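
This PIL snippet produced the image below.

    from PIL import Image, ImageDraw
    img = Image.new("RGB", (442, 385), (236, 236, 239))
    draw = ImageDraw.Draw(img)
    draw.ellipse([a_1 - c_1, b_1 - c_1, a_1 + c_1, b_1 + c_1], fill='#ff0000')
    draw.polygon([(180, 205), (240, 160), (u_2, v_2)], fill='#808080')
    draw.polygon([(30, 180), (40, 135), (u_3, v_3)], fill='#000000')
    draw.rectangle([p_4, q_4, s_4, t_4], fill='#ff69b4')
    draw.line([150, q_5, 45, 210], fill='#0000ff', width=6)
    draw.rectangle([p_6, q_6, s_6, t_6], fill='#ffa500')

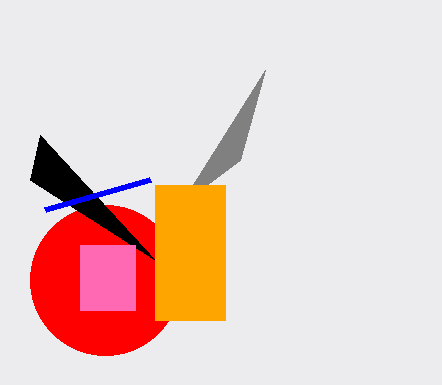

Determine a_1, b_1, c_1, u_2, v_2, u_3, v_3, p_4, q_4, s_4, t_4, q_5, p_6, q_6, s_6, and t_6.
a_1 = 105
b_1 = 280
c_1 = 75
u_2 = 265
v_2 = 70
u_3 = 155
v_3 = 260
p_4 = 80
q_4 = 245
s_4 = 135
t_4 = 310
q_5 = 180
p_6 = 155
q_6 = 185
s_6 = 225
t_6 = 320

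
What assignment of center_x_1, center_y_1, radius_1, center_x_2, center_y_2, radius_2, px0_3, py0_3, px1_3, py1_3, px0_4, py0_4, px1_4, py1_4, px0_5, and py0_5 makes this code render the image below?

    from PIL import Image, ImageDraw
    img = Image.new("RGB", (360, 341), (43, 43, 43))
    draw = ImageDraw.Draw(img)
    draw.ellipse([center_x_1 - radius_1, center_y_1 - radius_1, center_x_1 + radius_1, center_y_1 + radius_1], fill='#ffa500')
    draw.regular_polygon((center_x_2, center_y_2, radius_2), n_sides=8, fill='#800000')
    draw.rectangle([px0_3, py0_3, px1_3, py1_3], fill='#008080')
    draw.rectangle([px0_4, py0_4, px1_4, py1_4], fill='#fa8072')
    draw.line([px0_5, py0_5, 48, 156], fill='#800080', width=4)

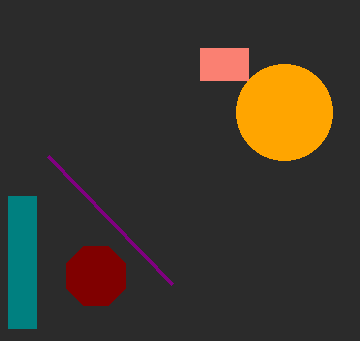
center_x_1 = 284; center_y_1 = 112; radius_1 = 48; center_x_2 = 96; center_y_2 = 276; radius_2 = 32; px0_3 = 8; py0_3 = 196; px1_3 = 36; py1_3 = 328; px0_4 = 200; py0_4 = 48; px1_4 = 248; py1_4 = 80; px0_5 = 172; py0_5 = 284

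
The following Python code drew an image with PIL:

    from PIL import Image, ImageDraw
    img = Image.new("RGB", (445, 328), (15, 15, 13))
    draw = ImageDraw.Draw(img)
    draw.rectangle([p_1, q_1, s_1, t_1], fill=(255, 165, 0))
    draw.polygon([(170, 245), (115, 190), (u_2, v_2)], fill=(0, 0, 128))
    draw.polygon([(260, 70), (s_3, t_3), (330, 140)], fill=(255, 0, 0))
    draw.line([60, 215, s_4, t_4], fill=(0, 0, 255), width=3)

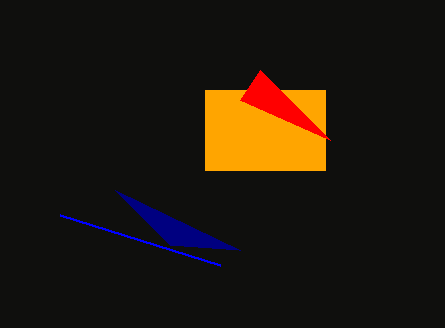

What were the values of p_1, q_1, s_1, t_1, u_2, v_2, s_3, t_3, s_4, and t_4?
p_1 = 205, q_1 = 90, s_1 = 325, t_1 = 170, u_2 = 240, v_2 = 250, s_3 = 240, t_3 = 100, s_4 = 220, t_4 = 265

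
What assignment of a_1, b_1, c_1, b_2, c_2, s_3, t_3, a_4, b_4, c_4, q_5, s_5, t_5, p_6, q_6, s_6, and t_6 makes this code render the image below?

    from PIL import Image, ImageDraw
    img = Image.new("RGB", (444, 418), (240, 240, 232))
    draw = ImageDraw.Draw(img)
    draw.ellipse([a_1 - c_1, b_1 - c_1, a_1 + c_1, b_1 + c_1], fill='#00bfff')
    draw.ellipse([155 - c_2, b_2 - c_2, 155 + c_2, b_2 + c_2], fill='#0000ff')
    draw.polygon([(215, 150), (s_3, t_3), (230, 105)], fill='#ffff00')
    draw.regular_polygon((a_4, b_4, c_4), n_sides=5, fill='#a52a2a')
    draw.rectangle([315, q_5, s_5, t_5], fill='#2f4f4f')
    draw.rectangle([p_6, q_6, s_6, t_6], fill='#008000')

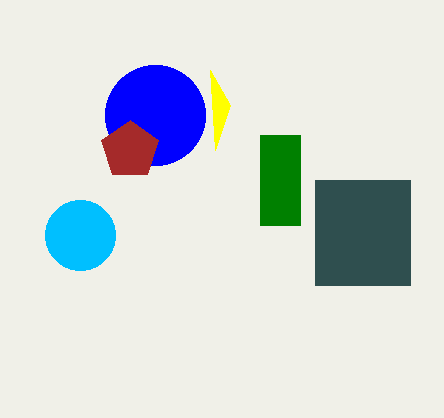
a_1 = 80; b_1 = 235; c_1 = 35; b_2 = 115; c_2 = 50; s_3 = 210; t_3 = 70; a_4 = 130; b_4 = 150; c_4 = 30; q_5 = 180; s_5 = 410; t_5 = 285; p_6 = 260; q_6 = 135; s_6 = 300; t_6 = 225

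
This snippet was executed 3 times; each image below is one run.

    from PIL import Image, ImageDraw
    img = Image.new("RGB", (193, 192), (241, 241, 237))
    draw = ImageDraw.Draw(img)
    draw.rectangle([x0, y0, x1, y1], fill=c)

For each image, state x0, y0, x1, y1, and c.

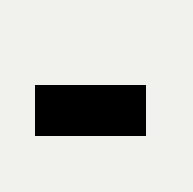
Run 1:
x0 = 35
y0 = 85
x1 = 145
y1 = 135
c = 'black'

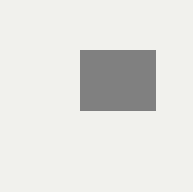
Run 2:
x0 = 80
y0 = 50
x1 = 155
y1 = 110
c = 'gray'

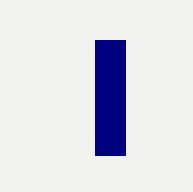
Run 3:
x0 = 95, y0 = 40, x1 = 125, y1 = 155, c = 'navy'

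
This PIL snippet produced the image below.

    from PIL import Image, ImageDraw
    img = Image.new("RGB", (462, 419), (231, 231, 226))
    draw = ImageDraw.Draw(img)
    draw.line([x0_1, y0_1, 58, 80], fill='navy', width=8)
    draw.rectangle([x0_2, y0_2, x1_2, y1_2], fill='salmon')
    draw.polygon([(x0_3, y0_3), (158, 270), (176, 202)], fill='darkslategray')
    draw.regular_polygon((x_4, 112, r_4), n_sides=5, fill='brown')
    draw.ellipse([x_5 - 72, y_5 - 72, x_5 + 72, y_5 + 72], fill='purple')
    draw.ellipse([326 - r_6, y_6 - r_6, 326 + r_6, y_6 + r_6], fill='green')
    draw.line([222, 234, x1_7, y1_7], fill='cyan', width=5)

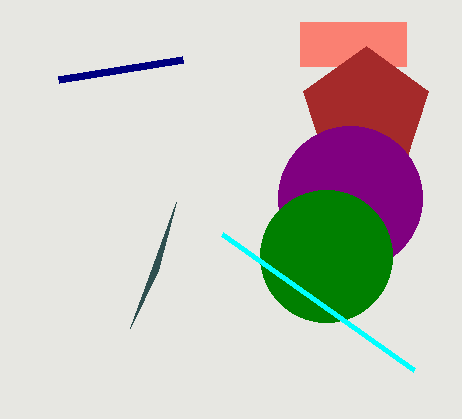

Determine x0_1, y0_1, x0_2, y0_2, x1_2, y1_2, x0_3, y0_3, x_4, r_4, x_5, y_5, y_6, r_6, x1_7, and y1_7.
x0_1 = 182, y0_1 = 60, x0_2 = 300, y0_2 = 22, x1_2 = 406, y1_2 = 66, x0_3 = 130, y0_3 = 328, x_4 = 366, r_4 = 66, x_5 = 350, y_5 = 198, y_6 = 256, r_6 = 66, x1_7 = 414, y1_7 = 370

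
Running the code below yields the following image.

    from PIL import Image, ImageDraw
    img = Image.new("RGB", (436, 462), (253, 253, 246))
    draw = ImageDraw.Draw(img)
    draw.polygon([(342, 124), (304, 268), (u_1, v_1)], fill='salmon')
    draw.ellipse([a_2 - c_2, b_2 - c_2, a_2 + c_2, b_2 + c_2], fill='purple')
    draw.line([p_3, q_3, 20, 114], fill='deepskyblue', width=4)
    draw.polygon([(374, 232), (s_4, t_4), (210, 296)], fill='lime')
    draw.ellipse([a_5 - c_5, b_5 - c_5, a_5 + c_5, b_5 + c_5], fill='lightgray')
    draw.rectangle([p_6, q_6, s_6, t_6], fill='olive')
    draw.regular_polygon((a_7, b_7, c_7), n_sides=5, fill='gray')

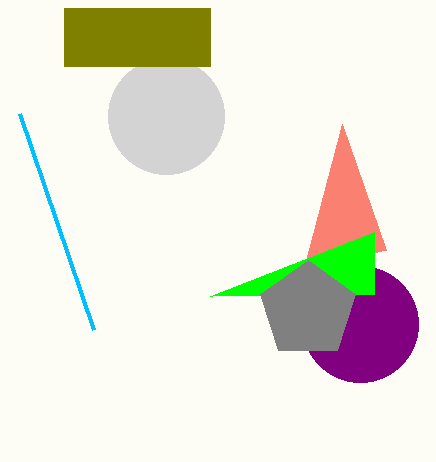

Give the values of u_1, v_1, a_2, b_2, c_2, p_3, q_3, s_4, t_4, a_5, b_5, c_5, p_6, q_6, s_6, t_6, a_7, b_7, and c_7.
u_1 = 386, v_1 = 250, a_2 = 360, b_2 = 324, c_2 = 58, p_3 = 94, q_3 = 330, s_4 = 374, t_4 = 294, a_5 = 166, b_5 = 116, c_5 = 58, p_6 = 64, q_6 = 8, s_6 = 210, t_6 = 66, a_7 = 308, b_7 = 310, c_7 = 50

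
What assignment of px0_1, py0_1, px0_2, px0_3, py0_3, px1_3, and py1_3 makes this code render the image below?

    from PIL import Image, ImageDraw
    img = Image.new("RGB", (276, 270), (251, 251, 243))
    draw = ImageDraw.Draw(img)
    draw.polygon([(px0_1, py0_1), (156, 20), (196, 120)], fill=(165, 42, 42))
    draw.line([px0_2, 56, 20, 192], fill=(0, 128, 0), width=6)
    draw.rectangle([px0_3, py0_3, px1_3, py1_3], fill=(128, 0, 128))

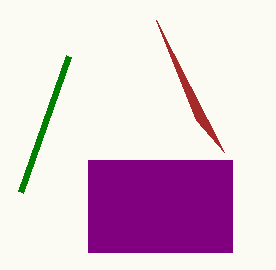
px0_1 = 224, py0_1 = 152, px0_2 = 68, px0_3 = 88, py0_3 = 160, px1_3 = 232, py1_3 = 252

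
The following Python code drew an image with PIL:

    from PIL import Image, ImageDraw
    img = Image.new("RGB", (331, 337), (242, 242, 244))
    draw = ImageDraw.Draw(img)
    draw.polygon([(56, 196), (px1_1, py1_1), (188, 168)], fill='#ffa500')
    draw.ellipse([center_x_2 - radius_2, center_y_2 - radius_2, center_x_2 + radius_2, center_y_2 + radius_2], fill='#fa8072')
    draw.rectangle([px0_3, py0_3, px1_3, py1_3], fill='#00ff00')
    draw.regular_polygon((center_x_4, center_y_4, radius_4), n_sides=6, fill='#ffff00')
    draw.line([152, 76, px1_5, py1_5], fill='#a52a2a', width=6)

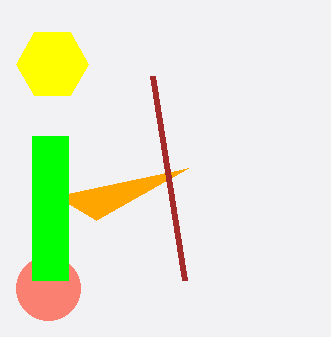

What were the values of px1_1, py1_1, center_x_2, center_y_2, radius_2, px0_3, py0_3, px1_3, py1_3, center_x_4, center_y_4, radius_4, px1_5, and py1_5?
px1_1 = 96
py1_1 = 220
center_x_2 = 48
center_y_2 = 288
radius_2 = 32
px0_3 = 32
py0_3 = 136
px1_3 = 68
py1_3 = 280
center_x_4 = 52
center_y_4 = 64
radius_4 = 36
px1_5 = 184
py1_5 = 280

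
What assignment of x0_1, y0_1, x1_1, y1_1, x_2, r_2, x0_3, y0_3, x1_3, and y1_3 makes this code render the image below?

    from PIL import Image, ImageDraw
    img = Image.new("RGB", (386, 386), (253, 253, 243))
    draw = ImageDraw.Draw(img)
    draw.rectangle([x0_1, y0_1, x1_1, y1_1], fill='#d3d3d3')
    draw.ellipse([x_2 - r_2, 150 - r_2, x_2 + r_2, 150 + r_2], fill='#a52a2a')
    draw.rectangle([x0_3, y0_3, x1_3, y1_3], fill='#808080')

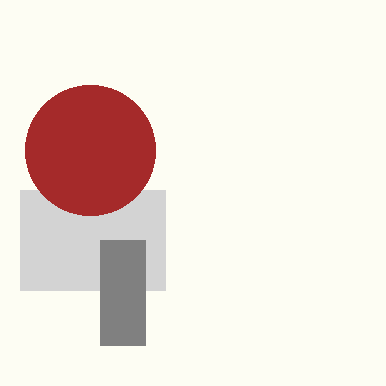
x0_1 = 20, y0_1 = 190, x1_1 = 165, y1_1 = 290, x_2 = 90, r_2 = 65, x0_3 = 100, y0_3 = 240, x1_3 = 145, y1_3 = 345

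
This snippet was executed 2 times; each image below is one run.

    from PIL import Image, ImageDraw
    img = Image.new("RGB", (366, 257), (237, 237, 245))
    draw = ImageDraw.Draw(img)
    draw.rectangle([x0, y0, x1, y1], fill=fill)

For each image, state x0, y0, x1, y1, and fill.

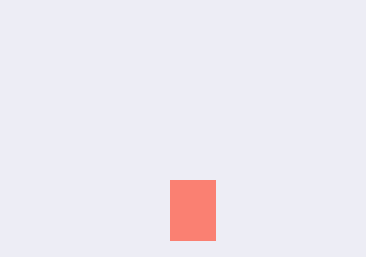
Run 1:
x0 = 170, y0 = 180, x1 = 215, y1 = 240, fill = 'salmon'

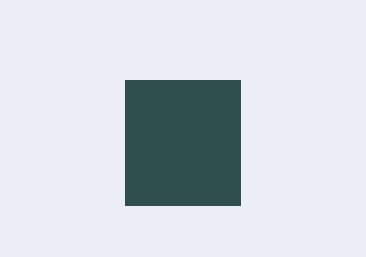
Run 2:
x0 = 125; y0 = 80; x1 = 240; y1 = 205; fill = 'darkslategray'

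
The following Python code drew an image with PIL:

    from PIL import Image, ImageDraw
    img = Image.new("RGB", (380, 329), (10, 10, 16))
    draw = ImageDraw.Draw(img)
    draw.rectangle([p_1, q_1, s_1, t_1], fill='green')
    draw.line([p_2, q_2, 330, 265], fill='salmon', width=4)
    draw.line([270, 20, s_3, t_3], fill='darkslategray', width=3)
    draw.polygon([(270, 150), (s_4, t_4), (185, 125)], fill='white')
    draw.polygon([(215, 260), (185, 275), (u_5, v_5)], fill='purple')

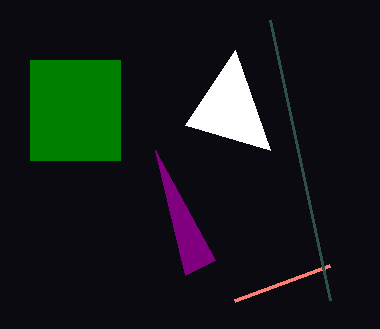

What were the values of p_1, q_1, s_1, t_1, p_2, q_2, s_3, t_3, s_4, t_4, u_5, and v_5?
p_1 = 30, q_1 = 60, s_1 = 120, t_1 = 160, p_2 = 235, q_2 = 300, s_3 = 330, t_3 = 300, s_4 = 235, t_4 = 50, u_5 = 155, v_5 = 150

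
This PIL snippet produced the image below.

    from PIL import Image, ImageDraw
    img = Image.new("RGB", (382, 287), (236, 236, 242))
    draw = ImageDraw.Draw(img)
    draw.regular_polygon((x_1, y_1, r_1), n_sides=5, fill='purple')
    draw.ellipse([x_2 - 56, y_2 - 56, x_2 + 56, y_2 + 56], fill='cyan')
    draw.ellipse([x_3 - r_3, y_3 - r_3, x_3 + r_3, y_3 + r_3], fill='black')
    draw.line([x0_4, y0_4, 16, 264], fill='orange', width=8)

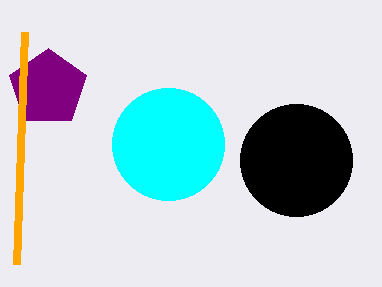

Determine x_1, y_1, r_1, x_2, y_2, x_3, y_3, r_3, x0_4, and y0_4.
x_1 = 48, y_1 = 88, r_1 = 40, x_2 = 168, y_2 = 144, x_3 = 296, y_3 = 160, r_3 = 56, x0_4 = 24, y0_4 = 32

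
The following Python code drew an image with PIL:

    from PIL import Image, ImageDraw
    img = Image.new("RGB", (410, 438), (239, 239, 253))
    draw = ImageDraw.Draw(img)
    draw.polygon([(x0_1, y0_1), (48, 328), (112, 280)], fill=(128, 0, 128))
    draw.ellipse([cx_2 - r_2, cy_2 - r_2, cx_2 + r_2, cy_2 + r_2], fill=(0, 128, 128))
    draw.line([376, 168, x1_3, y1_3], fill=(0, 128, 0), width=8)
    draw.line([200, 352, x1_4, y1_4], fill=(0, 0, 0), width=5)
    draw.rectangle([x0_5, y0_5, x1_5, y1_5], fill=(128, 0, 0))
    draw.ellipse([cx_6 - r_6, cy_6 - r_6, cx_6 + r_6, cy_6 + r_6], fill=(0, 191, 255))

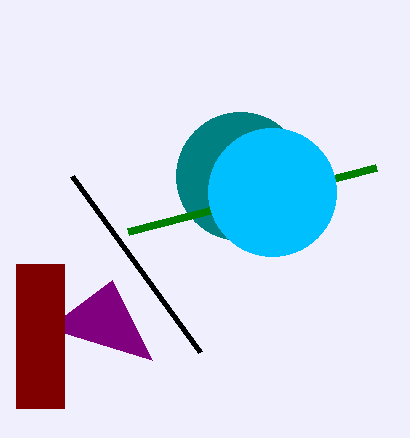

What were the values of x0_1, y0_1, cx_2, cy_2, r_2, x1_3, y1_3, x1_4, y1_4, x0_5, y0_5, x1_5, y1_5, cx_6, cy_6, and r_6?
x0_1 = 152, y0_1 = 360, cx_2 = 240, cy_2 = 176, r_2 = 64, x1_3 = 128, y1_3 = 232, x1_4 = 72, y1_4 = 176, x0_5 = 16, y0_5 = 264, x1_5 = 64, y1_5 = 408, cx_6 = 272, cy_6 = 192, r_6 = 64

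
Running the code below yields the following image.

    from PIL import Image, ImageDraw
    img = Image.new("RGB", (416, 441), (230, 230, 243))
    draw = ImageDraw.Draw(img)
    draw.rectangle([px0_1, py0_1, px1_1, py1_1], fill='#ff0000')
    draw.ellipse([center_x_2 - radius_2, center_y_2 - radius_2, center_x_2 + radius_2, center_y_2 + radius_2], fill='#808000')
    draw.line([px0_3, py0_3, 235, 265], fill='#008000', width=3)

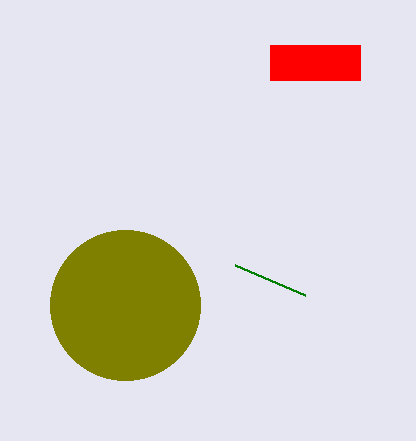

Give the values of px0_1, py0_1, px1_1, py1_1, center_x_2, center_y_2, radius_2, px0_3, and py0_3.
px0_1 = 270; py0_1 = 45; px1_1 = 360; py1_1 = 80; center_x_2 = 125; center_y_2 = 305; radius_2 = 75; px0_3 = 305; py0_3 = 295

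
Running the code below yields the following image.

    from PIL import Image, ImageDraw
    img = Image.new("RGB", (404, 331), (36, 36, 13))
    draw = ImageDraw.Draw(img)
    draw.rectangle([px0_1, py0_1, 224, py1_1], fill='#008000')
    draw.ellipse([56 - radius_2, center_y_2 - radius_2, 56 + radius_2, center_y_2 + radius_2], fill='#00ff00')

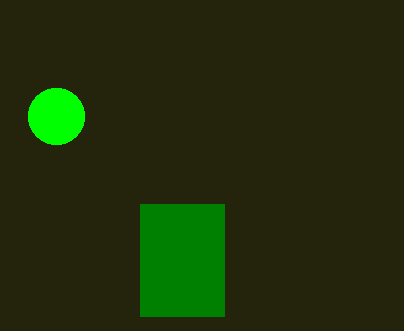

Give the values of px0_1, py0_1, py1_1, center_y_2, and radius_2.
px0_1 = 140
py0_1 = 204
py1_1 = 316
center_y_2 = 116
radius_2 = 28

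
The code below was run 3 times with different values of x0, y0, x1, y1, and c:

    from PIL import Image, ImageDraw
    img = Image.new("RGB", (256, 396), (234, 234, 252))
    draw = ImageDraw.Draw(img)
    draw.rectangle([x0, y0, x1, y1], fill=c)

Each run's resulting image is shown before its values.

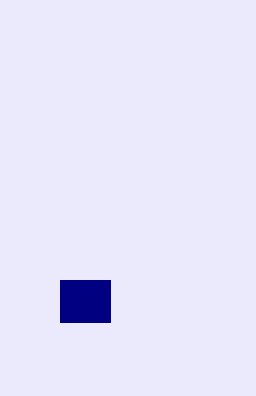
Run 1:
x0 = 60; y0 = 280; x1 = 110; y1 = 322; c = 'navy'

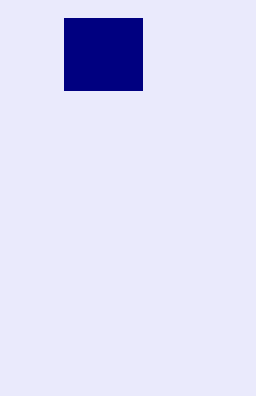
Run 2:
x0 = 64, y0 = 18, x1 = 142, y1 = 90, c = 'navy'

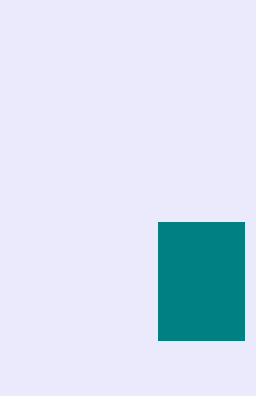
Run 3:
x0 = 158, y0 = 222, x1 = 244, y1 = 340, c = 'teal'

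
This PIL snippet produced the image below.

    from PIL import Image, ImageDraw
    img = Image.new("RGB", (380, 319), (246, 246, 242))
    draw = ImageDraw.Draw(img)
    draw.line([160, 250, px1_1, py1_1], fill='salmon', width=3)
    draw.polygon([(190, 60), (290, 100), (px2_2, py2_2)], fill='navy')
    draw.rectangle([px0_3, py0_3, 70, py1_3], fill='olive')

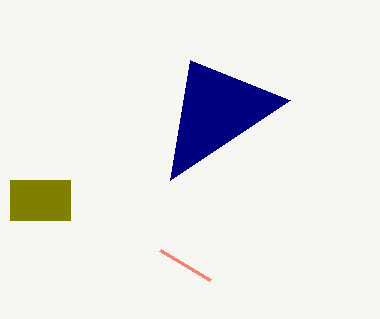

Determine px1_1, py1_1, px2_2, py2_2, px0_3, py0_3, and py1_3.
px1_1 = 210
py1_1 = 280
px2_2 = 170
py2_2 = 180
px0_3 = 10
py0_3 = 180
py1_3 = 220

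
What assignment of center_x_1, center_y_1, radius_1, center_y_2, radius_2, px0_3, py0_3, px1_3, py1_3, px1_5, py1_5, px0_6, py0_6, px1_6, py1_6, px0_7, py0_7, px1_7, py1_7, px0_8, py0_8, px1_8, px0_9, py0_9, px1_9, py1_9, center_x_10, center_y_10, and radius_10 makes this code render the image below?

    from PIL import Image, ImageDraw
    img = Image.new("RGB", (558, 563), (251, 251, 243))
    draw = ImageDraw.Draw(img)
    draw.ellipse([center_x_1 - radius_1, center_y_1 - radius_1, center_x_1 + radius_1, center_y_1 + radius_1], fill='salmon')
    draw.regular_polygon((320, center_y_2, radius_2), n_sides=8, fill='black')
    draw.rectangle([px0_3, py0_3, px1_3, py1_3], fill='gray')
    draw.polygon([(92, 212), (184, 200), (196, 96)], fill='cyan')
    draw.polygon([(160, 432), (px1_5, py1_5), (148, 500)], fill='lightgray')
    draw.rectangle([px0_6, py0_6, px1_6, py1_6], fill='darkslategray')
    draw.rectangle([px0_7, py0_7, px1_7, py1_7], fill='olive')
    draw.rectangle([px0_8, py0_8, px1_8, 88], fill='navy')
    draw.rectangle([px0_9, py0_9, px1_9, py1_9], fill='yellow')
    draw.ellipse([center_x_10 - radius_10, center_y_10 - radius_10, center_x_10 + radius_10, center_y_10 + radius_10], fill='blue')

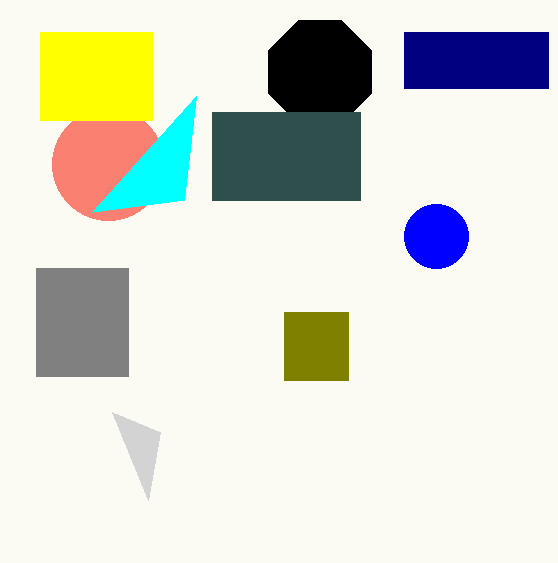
center_x_1 = 108
center_y_1 = 164
radius_1 = 56
center_y_2 = 72
radius_2 = 56
px0_3 = 36
py0_3 = 268
px1_3 = 128
py1_3 = 376
px1_5 = 112
py1_5 = 412
px0_6 = 212
py0_6 = 112
px1_6 = 360
py1_6 = 200
px0_7 = 284
py0_7 = 312
px1_7 = 348
py1_7 = 380
px0_8 = 404
py0_8 = 32
px1_8 = 548
px0_9 = 40
py0_9 = 32
px1_9 = 152
py1_9 = 120
center_x_10 = 436
center_y_10 = 236
radius_10 = 32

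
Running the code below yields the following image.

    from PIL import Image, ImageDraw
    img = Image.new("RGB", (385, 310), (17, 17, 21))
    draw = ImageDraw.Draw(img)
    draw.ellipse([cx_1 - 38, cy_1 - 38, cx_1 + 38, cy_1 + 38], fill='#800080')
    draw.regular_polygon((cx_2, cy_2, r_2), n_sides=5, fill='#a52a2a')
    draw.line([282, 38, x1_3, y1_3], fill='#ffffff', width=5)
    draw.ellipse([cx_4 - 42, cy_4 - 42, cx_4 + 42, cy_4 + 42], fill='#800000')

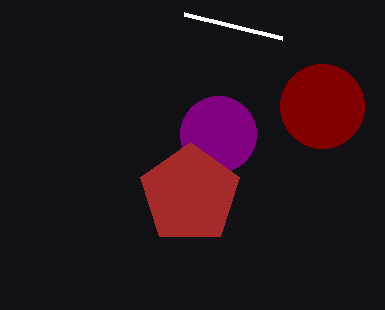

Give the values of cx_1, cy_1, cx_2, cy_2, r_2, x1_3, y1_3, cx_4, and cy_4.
cx_1 = 218, cy_1 = 134, cx_2 = 190, cy_2 = 194, r_2 = 52, x1_3 = 184, y1_3 = 14, cx_4 = 322, cy_4 = 106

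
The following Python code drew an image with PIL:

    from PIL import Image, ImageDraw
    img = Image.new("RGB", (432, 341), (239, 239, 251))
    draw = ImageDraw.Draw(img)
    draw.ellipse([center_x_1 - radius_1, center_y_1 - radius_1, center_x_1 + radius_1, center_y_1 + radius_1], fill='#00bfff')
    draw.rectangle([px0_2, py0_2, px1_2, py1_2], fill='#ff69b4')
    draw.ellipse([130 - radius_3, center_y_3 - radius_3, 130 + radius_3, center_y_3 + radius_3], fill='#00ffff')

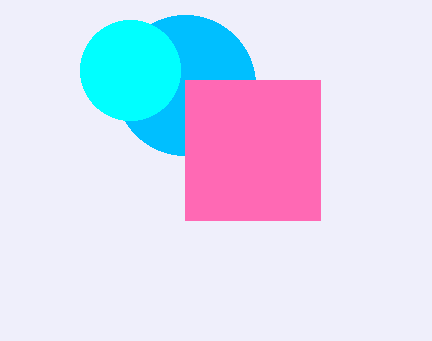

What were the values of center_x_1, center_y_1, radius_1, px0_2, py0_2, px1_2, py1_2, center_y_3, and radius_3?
center_x_1 = 185, center_y_1 = 85, radius_1 = 70, px0_2 = 185, py0_2 = 80, px1_2 = 320, py1_2 = 220, center_y_3 = 70, radius_3 = 50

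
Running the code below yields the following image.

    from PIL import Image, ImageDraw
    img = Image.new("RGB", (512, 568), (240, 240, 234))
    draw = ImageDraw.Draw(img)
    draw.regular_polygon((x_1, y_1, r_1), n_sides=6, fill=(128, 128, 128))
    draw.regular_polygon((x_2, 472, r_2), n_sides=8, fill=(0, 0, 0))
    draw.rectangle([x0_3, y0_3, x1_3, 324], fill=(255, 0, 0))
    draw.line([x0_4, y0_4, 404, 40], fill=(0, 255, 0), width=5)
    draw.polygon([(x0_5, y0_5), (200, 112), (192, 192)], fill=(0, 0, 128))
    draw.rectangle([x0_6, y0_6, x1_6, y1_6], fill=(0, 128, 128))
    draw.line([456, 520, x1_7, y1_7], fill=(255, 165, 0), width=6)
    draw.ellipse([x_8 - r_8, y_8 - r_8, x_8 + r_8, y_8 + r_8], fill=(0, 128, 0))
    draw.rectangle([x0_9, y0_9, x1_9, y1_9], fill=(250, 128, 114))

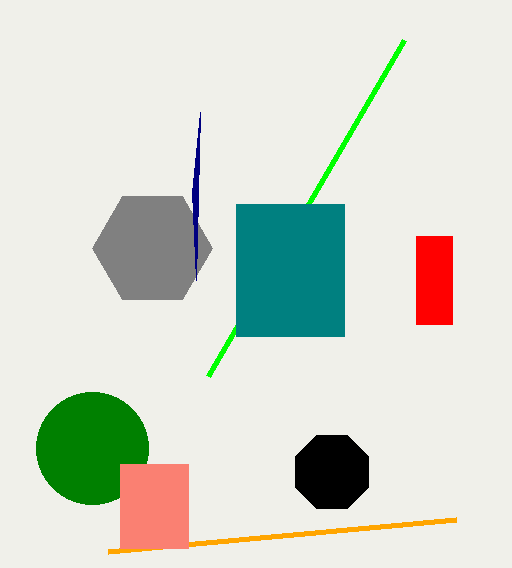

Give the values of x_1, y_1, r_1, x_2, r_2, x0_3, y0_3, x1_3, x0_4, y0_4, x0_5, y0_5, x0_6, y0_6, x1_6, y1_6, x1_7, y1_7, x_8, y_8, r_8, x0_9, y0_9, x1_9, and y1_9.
x_1 = 152
y_1 = 248
r_1 = 60
x_2 = 332
r_2 = 40
x0_3 = 416
y0_3 = 236
x1_3 = 452
x0_4 = 208
y0_4 = 376
x0_5 = 196
y0_5 = 280
x0_6 = 236
y0_6 = 204
x1_6 = 344
y1_6 = 336
x1_7 = 108
y1_7 = 552
x_8 = 92
y_8 = 448
r_8 = 56
x0_9 = 120
y0_9 = 464
x1_9 = 188
y1_9 = 548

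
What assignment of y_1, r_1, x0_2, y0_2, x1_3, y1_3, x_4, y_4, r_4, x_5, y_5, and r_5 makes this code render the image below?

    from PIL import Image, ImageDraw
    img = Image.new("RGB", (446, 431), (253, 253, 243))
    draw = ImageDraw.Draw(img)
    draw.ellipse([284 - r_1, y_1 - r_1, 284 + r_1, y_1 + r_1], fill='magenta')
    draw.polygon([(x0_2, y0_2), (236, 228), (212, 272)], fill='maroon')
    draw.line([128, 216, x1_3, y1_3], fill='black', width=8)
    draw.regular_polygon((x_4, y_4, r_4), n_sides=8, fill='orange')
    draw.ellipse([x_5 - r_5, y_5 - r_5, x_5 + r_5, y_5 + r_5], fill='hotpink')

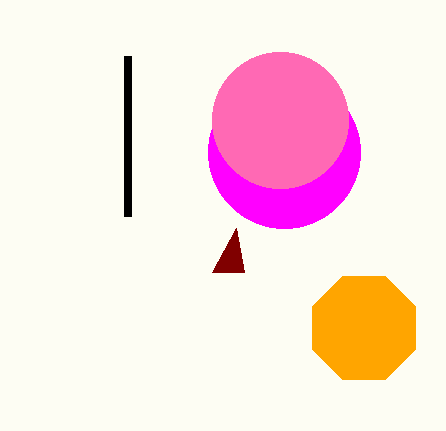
y_1 = 152, r_1 = 76, x0_2 = 244, y0_2 = 272, x1_3 = 128, y1_3 = 56, x_4 = 364, y_4 = 328, r_4 = 56, x_5 = 280, y_5 = 120, r_5 = 68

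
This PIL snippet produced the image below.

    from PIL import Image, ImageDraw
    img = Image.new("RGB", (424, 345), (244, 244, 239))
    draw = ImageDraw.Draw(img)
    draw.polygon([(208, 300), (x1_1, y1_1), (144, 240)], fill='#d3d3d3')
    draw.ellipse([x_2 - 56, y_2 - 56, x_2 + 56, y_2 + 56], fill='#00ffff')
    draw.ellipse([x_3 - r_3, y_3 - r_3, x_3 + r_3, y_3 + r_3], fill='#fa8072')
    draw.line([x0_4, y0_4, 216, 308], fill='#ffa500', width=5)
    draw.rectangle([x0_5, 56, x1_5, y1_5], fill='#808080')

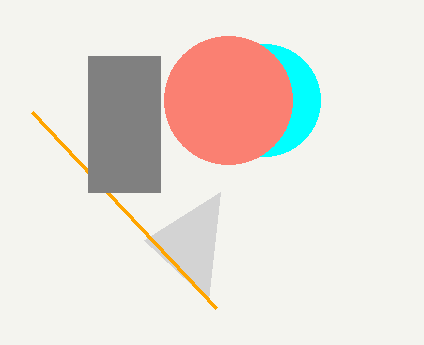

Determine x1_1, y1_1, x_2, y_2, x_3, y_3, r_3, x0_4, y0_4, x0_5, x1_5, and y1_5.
x1_1 = 220, y1_1 = 192, x_2 = 264, y_2 = 100, x_3 = 228, y_3 = 100, r_3 = 64, x0_4 = 32, y0_4 = 112, x0_5 = 88, x1_5 = 160, y1_5 = 192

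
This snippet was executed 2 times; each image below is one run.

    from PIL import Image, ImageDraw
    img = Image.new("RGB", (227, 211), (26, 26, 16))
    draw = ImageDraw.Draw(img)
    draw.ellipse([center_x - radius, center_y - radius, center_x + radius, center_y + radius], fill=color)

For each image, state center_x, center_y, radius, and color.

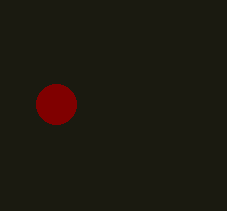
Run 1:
center_x = 56, center_y = 104, radius = 20, color = 'maroon'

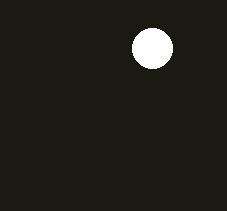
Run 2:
center_x = 152, center_y = 48, radius = 20, color = 'white'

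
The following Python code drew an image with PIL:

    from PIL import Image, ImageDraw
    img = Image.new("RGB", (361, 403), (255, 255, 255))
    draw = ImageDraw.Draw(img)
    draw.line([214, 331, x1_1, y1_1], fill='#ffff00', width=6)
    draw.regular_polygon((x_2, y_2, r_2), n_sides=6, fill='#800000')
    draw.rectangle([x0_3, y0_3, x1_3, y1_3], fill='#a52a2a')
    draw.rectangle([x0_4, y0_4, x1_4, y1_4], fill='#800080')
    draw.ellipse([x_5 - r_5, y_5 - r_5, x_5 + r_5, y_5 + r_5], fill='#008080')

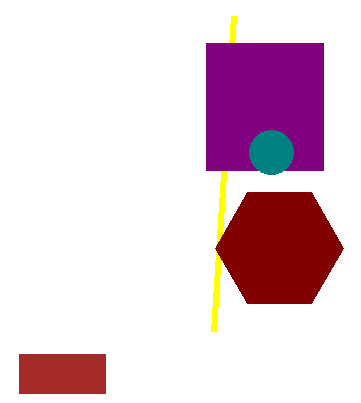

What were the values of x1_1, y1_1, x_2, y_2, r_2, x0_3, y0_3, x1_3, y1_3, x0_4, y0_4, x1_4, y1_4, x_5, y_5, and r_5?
x1_1 = 234
y1_1 = 16
x_2 = 279
y_2 = 248
r_2 = 64
x0_3 = 19
y0_3 = 354
x1_3 = 105
y1_3 = 393
x0_4 = 206
y0_4 = 43
x1_4 = 323
y1_4 = 170
x_5 = 271
y_5 = 152
r_5 = 22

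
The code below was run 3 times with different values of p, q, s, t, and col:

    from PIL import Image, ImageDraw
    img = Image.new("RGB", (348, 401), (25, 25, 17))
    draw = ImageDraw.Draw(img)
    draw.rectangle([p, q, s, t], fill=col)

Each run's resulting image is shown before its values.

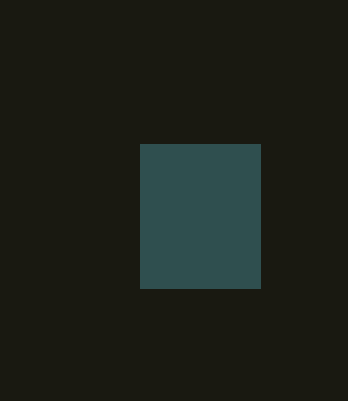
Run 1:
p = 140, q = 144, s = 260, t = 288, col = 'darkslategray'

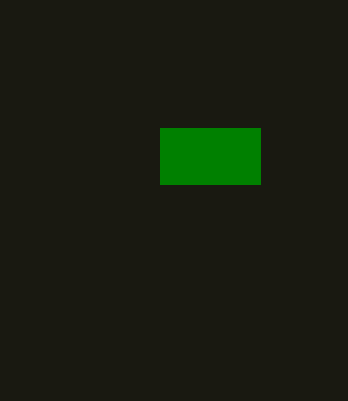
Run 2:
p = 160
q = 128
s = 260
t = 184
col = 'green'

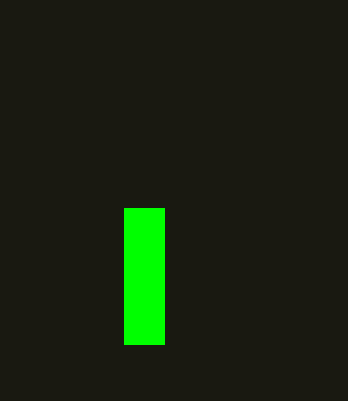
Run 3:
p = 124
q = 208
s = 164
t = 344
col = 'lime'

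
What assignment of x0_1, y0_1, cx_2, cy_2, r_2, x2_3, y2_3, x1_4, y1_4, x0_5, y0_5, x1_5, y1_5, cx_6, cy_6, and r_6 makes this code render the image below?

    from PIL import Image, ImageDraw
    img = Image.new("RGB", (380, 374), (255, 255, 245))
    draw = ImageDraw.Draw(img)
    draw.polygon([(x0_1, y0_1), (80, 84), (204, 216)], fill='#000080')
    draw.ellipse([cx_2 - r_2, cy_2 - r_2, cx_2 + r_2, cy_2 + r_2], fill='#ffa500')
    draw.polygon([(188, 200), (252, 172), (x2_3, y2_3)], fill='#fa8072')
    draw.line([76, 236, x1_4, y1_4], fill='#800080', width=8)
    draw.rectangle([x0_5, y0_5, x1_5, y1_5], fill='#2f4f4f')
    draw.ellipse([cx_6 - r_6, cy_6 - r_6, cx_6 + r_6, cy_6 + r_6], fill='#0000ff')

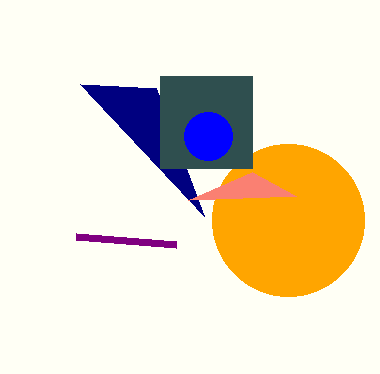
x0_1 = 156; y0_1 = 88; cx_2 = 288; cy_2 = 220; r_2 = 76; x2_3 = 296; y2_3 = 196; x1_4 = 176; y1_4 = 244; x0_5 = 160; y0_5 = 76; x1_5 = 252; y1_5 = 168; cx_6 = 208; cy_6 = 136; r_6 = 24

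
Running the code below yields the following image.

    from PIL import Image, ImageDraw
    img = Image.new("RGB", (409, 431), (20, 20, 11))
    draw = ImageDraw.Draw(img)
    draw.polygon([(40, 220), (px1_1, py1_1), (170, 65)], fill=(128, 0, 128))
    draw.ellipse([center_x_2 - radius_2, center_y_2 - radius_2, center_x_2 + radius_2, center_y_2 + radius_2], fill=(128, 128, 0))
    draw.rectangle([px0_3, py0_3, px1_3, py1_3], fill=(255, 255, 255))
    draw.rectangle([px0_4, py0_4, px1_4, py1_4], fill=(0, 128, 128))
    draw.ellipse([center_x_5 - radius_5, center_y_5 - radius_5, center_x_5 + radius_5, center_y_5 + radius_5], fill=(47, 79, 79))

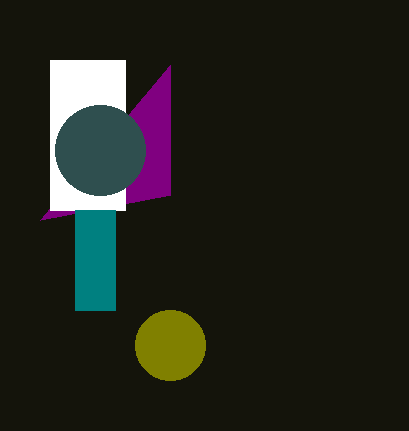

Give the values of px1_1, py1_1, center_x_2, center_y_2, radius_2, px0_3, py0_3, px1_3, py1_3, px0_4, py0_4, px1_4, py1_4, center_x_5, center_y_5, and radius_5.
px1_1 = 170; py1_1 = 195; center_x_2 = 170; center_y_2 = 345; radius_2 = 35; px0_3 = 50; py0_3 = 60; px1_3 = 125; py1_3 = 210; px0_4 = 75; py0_4 = 210; px1_4 = 115; py1_4 = 310; center_x_5 = 100; center_y_5 = 150; radius_5 = 45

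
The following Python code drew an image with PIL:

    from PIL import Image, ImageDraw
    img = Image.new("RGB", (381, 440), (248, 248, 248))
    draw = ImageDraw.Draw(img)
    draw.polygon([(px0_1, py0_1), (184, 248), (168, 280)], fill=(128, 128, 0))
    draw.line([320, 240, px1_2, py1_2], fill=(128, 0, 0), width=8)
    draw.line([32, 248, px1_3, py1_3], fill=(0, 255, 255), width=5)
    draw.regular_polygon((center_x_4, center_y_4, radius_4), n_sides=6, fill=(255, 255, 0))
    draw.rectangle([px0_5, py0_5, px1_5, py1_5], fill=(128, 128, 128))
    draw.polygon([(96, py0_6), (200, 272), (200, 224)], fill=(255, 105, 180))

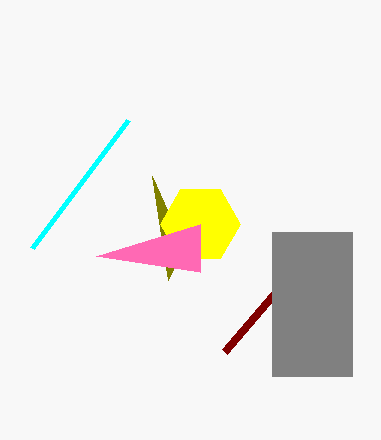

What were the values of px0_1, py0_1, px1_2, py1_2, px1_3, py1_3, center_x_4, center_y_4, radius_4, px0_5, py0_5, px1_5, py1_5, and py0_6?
px0_1 = 152, py0_1 = 176, px1_2 = 224, py1_2 = 352, px1_3 = 128, py1_3 = 120, center_x_4 = 200, center_y_4 = 224, radius_4 = 40, px0_5 = 272, py0_5 = 232, px1_5 = 352, py1_5 = 376, py0_6 = 256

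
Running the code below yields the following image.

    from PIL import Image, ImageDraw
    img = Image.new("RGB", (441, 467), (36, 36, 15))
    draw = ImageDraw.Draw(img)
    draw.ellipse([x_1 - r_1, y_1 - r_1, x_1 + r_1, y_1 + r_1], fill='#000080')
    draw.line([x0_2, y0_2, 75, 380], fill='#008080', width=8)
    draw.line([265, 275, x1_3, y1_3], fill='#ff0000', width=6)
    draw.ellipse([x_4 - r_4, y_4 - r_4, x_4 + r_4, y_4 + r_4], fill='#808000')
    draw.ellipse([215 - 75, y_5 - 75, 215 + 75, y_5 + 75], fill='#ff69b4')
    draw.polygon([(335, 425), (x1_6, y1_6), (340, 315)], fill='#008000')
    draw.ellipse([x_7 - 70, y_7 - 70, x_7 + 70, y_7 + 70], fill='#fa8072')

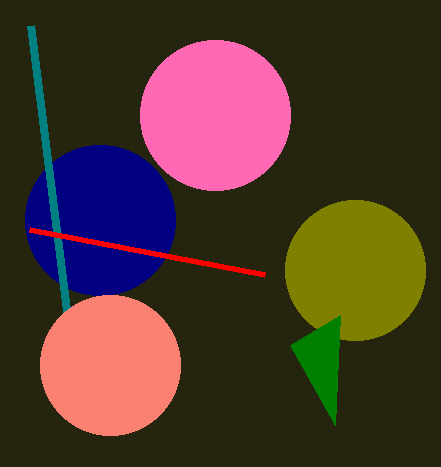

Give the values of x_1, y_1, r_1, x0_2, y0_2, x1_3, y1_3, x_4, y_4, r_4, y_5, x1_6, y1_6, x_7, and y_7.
x_1 = 100
y_1 = 220
r_1 = 75
x0_2 = 30
y0_2 = 25
x1_3 = 30
y1_3 = 230
x_4 = 355
y_4 = 270
r_4 = 70
y_5 = 115
x1_6 = 290
y1_6 = 345
x_7 = 110
y_7 = 365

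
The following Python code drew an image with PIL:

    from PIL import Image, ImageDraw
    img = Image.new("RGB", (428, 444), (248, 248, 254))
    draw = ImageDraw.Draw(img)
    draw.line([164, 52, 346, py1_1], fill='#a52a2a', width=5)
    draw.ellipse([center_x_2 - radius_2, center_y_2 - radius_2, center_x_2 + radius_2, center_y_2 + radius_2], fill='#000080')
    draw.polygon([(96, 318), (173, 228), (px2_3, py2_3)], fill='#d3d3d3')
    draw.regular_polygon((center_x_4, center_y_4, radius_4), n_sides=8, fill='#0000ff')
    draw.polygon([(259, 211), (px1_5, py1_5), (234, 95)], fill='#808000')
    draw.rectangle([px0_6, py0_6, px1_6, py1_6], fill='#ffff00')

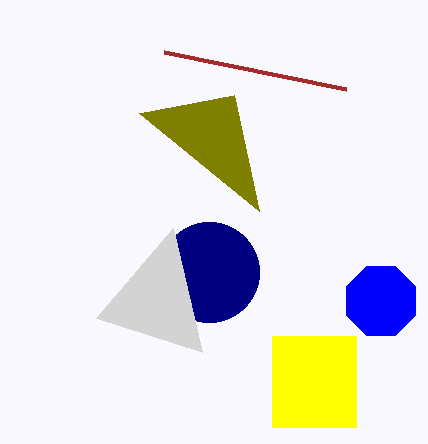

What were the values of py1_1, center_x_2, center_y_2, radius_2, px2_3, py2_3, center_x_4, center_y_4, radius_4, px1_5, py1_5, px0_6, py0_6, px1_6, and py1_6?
py1_1 = 89, center_x_2 = 209, center_y_2 = 272, radius_2 = 50, px2_3 = 202, py2_3 = 352, center_x_4 = 381, center_y_4 = 301, radius_4 = 37, px1_5 = 139, py1_5 = 113, px0_6 = 272, py0_6 = 336, px1_6 = 356, py1_6 = 427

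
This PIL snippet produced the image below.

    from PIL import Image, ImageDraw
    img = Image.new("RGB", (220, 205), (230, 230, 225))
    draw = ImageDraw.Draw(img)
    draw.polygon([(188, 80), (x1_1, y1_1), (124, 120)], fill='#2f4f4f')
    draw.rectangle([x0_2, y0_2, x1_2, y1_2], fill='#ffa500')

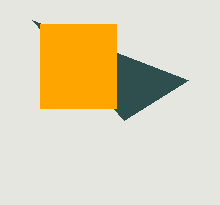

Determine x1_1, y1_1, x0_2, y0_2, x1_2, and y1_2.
x1_1 = 32, y1_1 = 20, x0_2 = 40, y0_2 = 24, x1_2 = 116, y1_2 = 108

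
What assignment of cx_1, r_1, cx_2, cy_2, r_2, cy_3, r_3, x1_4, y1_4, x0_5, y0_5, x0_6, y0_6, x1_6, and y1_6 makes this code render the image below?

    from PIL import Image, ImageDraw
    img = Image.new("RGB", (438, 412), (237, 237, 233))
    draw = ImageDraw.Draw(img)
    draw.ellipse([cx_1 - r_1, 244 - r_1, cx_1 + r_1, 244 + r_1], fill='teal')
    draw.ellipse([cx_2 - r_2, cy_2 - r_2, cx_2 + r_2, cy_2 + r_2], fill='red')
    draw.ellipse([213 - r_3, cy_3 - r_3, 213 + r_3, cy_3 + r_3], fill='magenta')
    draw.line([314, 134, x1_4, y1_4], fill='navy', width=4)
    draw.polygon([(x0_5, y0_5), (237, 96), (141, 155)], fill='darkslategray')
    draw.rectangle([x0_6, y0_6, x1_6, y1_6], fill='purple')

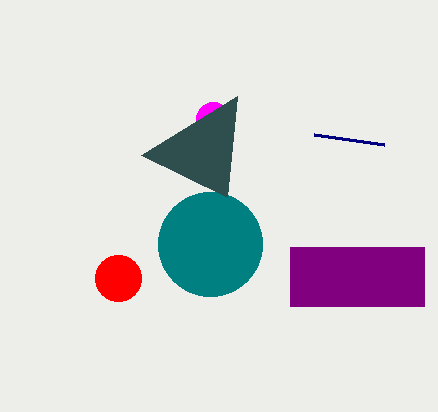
cx_1 = 210
r_1 = 52
cx_2 = 118
cy_2 = 278
r_2 = 23
cy_3 = 119
r_3 = 17
x1_4 = 384
y1_4 = 144
x0_5 = 227
y0_5 = 197
x0_6 = 290
y0_6 = 247
x1_6 = 424
y1_6 = 306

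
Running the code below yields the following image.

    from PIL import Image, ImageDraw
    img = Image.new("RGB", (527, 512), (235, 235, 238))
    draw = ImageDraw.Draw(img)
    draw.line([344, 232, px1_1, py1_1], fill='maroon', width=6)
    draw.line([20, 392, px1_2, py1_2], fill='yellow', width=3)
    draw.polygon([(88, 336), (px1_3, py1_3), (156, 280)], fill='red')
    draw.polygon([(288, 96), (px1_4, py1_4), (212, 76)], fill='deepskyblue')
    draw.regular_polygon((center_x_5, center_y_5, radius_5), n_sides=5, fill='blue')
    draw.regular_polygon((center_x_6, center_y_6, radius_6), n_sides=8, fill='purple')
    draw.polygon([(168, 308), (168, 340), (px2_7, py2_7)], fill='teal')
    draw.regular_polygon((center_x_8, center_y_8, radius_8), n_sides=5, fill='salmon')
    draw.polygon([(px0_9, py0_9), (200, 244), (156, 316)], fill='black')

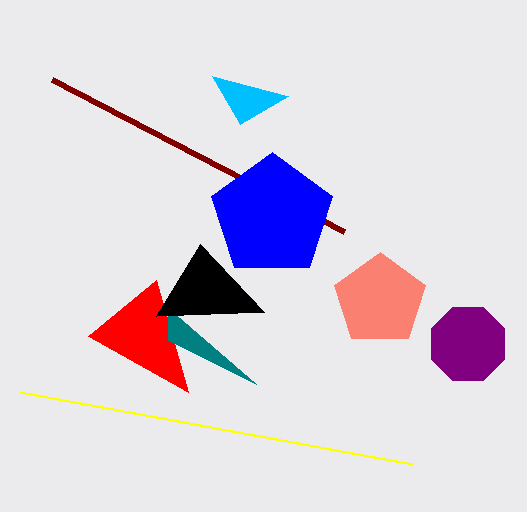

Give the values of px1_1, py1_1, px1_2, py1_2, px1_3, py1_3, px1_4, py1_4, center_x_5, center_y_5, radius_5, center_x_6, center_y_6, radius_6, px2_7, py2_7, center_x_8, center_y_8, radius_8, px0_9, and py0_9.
px1_1 = 52; py1_1 = 80; px1_2 = 412; py1_2 = 464; px1_3 = 188; py1_3 = 392; px1_4 = 240; py1_4 = 124; center_x_5 = 272; center_y_5 = 216; radius_5 = 64; center_x_6 = 468; center_y_6 = 344; radius_6 = 40; px2_7 = 256; py2_7 = 384; center_x_8 = 380; center_y_8 = 300; radius_8 = 48; px0_9 = 264; py0_9 = 312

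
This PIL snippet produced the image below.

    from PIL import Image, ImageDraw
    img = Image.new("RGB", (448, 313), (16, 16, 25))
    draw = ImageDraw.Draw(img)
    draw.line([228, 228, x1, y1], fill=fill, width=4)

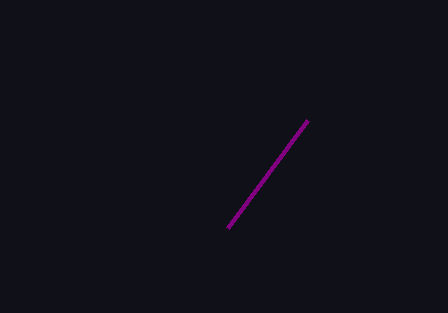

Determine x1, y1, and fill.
x1 = 308; y1 = 120; fill = 'purple'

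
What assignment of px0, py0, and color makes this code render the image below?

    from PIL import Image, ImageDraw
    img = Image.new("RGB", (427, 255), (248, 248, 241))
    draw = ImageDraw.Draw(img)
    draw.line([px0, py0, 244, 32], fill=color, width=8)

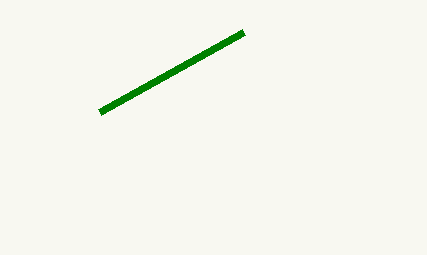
px0 = 100
py0 = 112
color = 'green'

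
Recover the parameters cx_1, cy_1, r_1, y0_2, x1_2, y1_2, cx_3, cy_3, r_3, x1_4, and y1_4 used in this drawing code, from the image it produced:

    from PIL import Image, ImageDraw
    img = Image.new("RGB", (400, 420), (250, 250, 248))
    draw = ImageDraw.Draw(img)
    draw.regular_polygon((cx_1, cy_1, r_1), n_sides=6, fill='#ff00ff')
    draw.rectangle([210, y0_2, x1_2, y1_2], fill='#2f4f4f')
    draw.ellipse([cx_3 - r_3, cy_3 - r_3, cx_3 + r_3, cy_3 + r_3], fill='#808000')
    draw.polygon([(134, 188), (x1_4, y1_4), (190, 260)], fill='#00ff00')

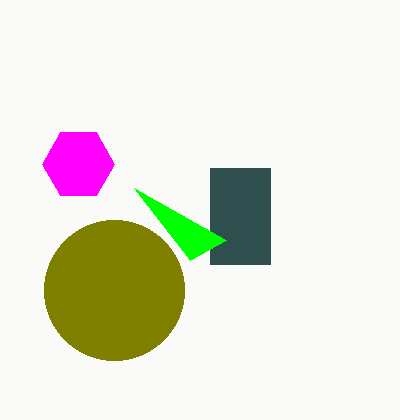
cx_1 = 78
cy_1 = 164
r_1 = 36
y0_2 = 168
x1_2 = 270
y1_2 = 264
cx_3 = 114
cy_3 = 290
r_3 = 70
x1_4 = 226
y1_4 = 240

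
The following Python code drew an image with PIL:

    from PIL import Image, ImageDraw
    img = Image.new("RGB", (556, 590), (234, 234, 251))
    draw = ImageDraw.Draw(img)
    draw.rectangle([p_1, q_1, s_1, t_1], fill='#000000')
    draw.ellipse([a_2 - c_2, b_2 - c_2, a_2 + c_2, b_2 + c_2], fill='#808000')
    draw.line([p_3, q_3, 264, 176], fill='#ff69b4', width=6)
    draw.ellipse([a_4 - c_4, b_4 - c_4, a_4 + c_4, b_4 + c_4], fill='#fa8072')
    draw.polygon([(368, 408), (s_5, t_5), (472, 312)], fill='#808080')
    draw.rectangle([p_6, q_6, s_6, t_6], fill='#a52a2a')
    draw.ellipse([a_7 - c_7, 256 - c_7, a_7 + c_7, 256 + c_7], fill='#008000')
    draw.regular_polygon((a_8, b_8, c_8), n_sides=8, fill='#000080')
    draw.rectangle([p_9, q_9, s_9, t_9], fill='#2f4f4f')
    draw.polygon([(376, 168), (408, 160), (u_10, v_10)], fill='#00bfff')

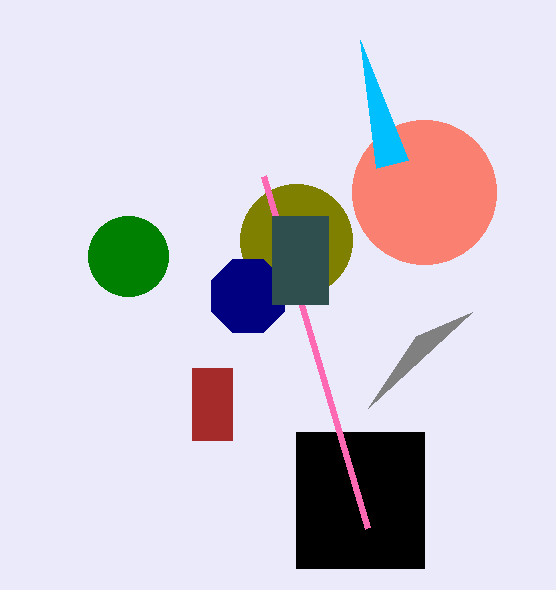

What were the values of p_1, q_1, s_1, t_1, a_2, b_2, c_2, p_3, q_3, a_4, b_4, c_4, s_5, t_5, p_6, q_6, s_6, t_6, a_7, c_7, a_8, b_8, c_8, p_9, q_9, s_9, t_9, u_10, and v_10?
p_1 = 296
q_1 = 432
s_1 = 424
t_1 = 568
a_2 = 296
b_2 = 240
c_2 = 56
p_3 = 368
q_3 = 528
a_4 = 424
b_4 = 192
c_4 = 72
s_5 = 416
t_5 = 336
p_6 = 192
q_6 = 368
s_6 = 232
t_6 = 440
a_7 = 128
c_7 = 40
a_8 = 248
b_8 = 296
c_8 = 40
p_9 = 272
q_9 = 216
s_9 = 328
t_9 = 304
u_10 = 360
v_10 = 40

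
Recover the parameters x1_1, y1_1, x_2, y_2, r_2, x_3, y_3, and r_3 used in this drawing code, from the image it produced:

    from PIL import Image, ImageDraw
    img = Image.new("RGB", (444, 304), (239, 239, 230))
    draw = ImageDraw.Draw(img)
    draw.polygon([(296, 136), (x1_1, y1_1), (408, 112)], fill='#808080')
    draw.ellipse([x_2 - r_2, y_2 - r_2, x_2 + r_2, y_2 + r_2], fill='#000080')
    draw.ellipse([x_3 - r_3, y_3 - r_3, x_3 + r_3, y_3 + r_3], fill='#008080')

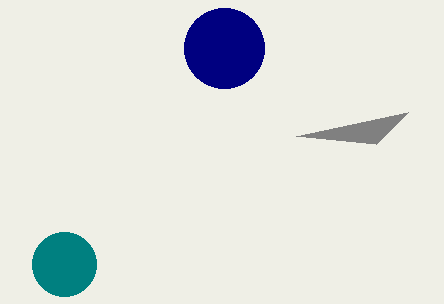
x1_1 = 376
y1_1 = 144
x_2 = 224
y_2 = 48
r_2 = 40
x_3 = 64
y_3 = 264
r_3 = 32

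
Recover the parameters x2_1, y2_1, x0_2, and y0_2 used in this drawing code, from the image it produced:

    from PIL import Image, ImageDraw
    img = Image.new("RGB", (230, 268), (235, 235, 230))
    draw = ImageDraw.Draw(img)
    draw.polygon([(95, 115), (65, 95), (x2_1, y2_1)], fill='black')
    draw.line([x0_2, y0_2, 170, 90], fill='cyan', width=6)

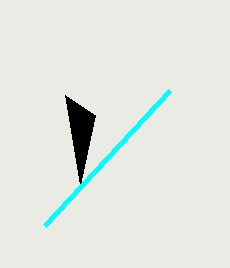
x2_1 = 80; y2_1 = 185; x0_2 = 45; y0_2 = 225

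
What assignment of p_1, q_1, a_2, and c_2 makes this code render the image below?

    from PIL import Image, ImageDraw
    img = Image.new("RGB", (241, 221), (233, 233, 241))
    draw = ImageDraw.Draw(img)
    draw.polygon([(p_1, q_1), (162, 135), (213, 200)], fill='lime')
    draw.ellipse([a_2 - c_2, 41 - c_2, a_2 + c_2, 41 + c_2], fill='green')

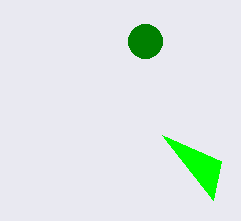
p_1 = 221
q_1 = 161
a_2 = 145
c_2 = 17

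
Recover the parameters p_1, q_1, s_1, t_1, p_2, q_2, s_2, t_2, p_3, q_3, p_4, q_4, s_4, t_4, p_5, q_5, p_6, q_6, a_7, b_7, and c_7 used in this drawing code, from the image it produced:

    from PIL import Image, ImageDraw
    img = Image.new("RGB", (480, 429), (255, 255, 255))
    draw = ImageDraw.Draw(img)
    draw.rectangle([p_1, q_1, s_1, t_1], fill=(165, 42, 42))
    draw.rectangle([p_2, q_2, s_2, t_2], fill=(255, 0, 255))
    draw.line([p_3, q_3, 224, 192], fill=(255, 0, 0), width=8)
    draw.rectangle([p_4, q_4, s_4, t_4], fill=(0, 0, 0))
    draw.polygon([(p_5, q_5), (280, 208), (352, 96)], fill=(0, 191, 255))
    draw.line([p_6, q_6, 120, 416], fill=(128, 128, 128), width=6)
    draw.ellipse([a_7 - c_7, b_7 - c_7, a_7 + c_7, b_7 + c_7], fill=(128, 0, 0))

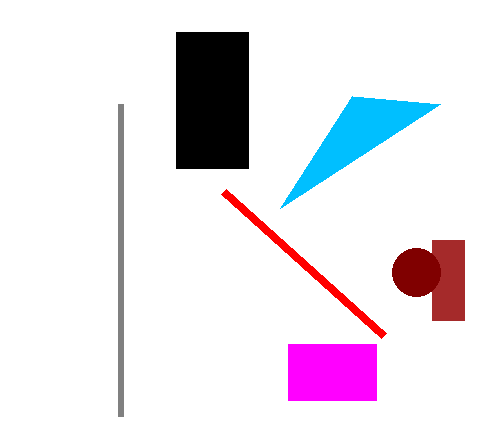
p_1 = 432, q_1 = 240, s_1 = 464, t_1 = 320, p_2 = 288, q_2 = 344, s_2 = 376, t_2 = 400, p_3 = 384, q_3 = 336, p_4 = 176, q_4 = 32, s_4 = 248, t_4 = 168, p_5 = 440, q_5 = 104, p_6 = 120, q_6 = 104, a_7 = 416, b_7 = 272, c_7 = 24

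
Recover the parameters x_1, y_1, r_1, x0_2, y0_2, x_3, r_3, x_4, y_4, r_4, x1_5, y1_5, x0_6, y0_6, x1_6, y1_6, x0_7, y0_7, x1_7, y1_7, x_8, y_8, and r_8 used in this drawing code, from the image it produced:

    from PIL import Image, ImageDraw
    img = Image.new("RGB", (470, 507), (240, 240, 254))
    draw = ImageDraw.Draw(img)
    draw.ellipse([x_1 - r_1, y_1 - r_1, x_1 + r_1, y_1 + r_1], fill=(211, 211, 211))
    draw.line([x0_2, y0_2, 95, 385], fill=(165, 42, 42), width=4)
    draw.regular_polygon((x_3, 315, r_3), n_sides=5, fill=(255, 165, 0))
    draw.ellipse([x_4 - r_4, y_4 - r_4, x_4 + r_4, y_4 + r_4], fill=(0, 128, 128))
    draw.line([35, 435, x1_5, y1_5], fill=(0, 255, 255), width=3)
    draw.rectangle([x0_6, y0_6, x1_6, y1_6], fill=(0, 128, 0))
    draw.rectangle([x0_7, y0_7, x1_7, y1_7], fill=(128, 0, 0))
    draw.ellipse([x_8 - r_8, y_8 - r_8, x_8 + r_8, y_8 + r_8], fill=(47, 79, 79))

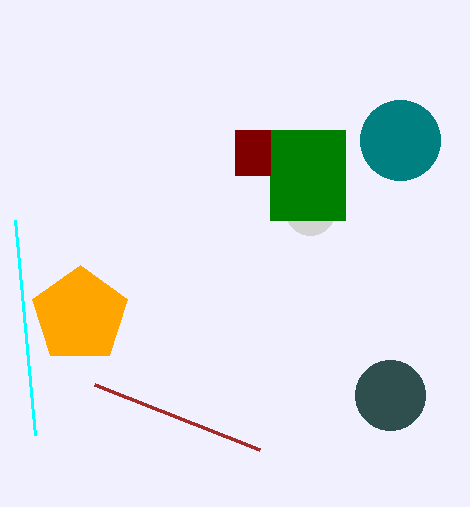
x_1 = 310; y_1 = 210; r_1 = 25; x0_2 = 260; y0_2 = 450; x_3 = 80; r_3 = 50; x_4 = 400; y_4 = 140; r_4 = 40; x1_5 = 15; y1_5 = 220; x0_6 = 270; y0_6 = 130; x1_6 = 345; y1_6 = 220; x0_7 = 235; y0_7 = 130; x1_7 = 270; y1_7 = 175; x_8 = 390; y_8 = 395; r_8 = 35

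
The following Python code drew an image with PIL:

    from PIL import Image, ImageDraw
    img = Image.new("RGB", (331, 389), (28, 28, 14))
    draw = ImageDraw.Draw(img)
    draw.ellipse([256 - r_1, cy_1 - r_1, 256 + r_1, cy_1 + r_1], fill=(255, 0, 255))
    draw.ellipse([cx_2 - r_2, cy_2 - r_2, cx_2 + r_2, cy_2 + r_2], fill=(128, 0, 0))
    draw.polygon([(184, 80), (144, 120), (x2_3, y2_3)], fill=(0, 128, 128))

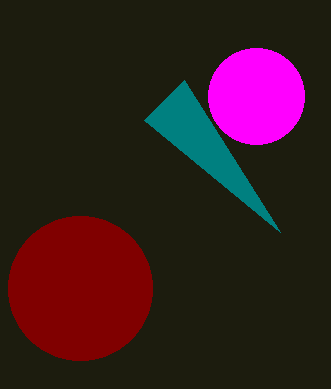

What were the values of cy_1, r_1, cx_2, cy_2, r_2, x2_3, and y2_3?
cy_1 = 96
r_1 = 48
cx_2 = 80
cy_2 = 288
r_2 = 72
x2_3 = 280
y2_3 = 232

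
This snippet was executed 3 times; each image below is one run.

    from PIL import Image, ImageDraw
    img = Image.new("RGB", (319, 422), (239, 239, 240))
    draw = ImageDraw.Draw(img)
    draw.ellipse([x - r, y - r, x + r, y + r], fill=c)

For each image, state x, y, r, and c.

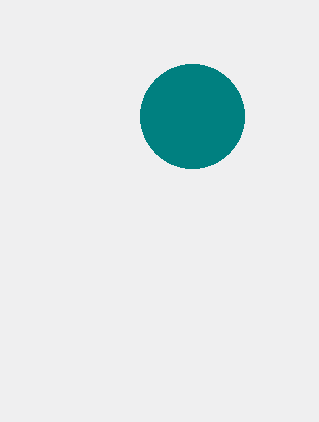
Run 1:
x = 192
y = 116
r = 52
c = 'teal'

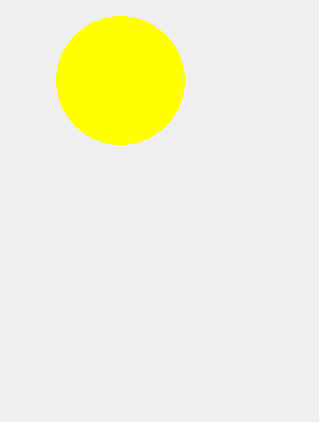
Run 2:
x = 120, y = 80, r = 64, c = 'yellow'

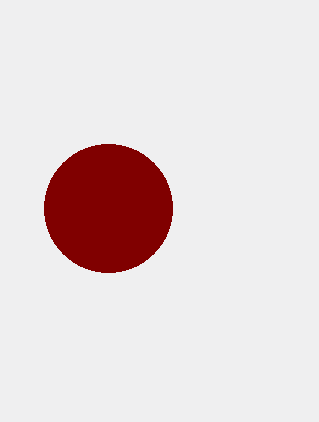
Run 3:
x = 108, y = 208, r = 64, c = 'maroon'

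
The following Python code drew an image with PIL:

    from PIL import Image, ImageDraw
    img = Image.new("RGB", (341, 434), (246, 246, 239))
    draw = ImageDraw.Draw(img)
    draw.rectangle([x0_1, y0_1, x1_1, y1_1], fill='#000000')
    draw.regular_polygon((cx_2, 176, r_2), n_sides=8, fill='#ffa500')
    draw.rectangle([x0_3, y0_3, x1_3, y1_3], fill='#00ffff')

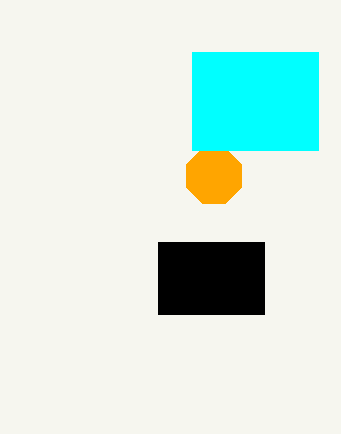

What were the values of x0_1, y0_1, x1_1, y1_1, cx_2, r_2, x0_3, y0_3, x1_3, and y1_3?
x0_1 = 158, y0_1 = 242, x1_1 = 264, y1_1 = 314, cx_2 = 214, r_2 = 30, x0_3 = 192, y0_3 = 52, x1_3 = 318, y1_3 = 150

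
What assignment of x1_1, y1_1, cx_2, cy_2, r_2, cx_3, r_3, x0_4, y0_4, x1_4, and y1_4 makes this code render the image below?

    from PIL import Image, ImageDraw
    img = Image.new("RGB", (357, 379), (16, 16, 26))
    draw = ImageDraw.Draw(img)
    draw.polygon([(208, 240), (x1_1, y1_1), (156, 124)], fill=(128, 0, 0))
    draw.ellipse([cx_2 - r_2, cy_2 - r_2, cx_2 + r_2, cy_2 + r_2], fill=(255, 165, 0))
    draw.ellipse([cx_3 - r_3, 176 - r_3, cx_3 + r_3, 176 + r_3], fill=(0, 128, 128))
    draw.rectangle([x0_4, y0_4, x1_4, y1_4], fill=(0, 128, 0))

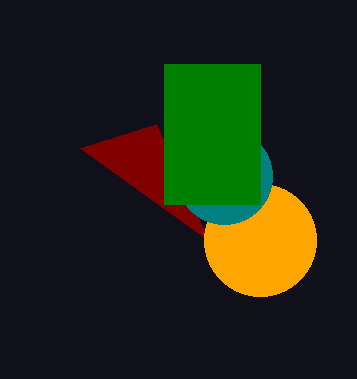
x1_1 = 80
y1_1 = 148
cx_2 = 260
cy_2 = 240
r_2 = 56
cx_3 = 224
r_3 = 48
x0_4 = 164
y0_4 = 64
x1_4 = 260
y1_4 = 204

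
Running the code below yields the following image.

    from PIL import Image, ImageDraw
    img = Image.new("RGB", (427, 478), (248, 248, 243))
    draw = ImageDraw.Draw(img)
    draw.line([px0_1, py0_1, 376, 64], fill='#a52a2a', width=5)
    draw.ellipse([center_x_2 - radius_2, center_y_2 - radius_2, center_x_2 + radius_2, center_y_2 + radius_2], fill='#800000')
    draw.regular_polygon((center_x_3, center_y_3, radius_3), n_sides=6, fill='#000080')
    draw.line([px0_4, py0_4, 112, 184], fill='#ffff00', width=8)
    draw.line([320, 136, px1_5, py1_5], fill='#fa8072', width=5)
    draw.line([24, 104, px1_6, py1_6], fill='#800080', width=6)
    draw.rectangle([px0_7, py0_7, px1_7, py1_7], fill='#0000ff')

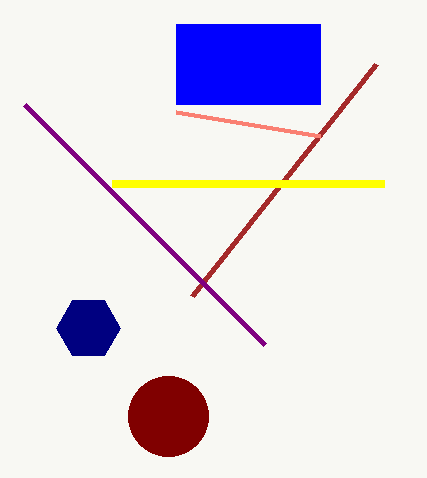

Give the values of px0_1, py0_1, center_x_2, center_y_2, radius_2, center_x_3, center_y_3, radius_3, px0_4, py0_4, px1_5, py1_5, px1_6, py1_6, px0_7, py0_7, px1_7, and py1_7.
px0_1 = 192; py0_1 = 296; center_x_2 = 168; center_y_2 = 416; radius_2 = 40; center_x_3 = 88; center_y_3 = 328; radius_3 = 32; px0_4 = 384; py0_4 = 184; px1_5 = 176; py1_5 = 112; px1_6 = 264; py1_6 = 344; px0_7 = 176; py0_7 = 24; px1_7 = 320; py1_7 = 104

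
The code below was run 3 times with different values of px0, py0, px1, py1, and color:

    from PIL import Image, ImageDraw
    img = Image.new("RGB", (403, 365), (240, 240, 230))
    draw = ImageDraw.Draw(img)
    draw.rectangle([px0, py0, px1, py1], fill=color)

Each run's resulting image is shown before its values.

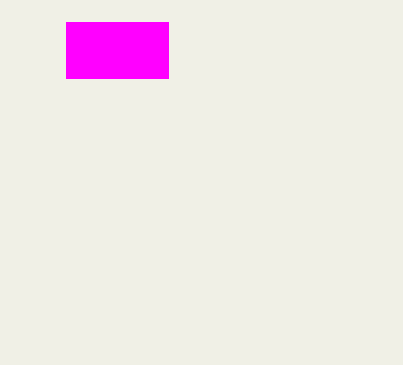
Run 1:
px0 = 66
py0 = 22
px1 = 168
py1 = 78
color = 'magenta'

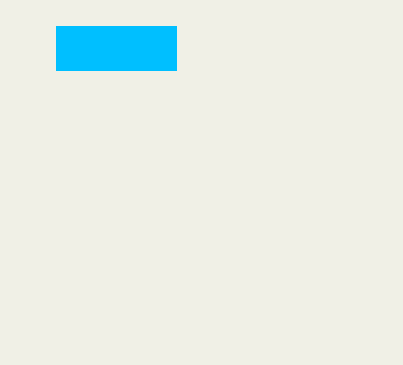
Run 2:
px0 = 56
py0 = 26
px1 = 176
py1 = 70
color = 'deepskyblue'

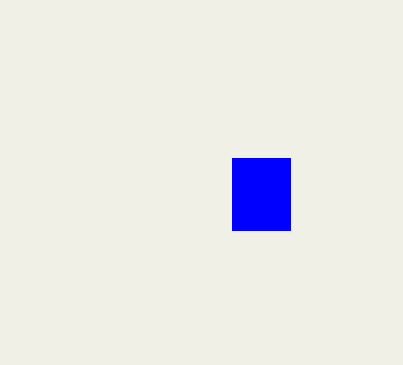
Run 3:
px0 = 232; py0 = 158; px1 = 290; py1 = 230; color = 'blue'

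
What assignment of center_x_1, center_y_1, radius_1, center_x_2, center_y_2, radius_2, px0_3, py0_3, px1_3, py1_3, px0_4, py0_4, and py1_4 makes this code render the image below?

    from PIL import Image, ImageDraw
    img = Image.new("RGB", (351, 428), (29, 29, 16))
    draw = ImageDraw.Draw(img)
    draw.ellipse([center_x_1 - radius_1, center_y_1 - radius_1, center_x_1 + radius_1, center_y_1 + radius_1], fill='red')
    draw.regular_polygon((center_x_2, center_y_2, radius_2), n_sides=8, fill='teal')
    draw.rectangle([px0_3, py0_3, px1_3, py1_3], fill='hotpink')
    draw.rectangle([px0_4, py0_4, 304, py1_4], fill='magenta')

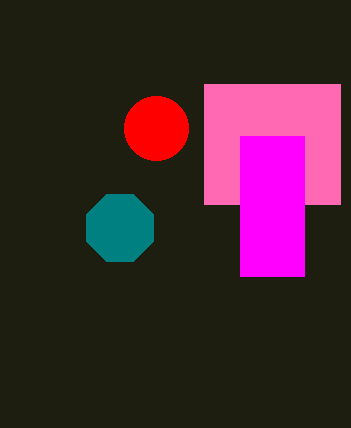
center_x_1 = 156; center_y_1 = 128; radius_1 = 32; center_x_2 = 120; center_y_2 = 228; radius_2 = 36; px0_3 = 204; py0_3 = 84; px1_3 = 340; py1_3 = 204; px0_4 = 240; py0_4 = 136; py1_4 = 276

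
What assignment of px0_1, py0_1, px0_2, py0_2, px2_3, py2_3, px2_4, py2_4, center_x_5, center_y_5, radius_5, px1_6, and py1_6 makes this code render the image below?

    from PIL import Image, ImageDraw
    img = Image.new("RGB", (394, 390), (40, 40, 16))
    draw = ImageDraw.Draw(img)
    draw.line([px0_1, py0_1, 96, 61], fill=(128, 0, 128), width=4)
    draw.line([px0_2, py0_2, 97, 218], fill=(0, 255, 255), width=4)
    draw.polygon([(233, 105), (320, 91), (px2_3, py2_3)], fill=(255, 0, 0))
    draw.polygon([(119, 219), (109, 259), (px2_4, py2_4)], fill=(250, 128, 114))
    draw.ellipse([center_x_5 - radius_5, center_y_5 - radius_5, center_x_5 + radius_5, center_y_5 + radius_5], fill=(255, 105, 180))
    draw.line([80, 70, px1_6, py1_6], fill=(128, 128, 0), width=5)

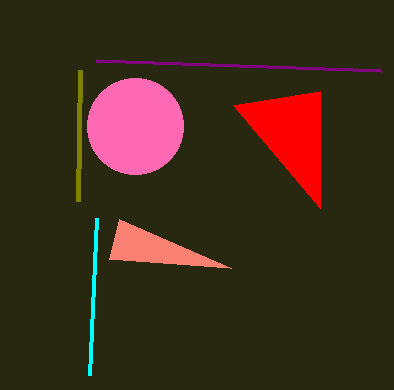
px0_1 = 381
py0_1 = 71
px0_2 = 90
py0_2 = 375
px2_3 = 320
py2_3 = 208
px2_4 = 231
py2_4 = 268
center_x_5 = 135
center_y_5 = 126
radius_5 = 48
px1_6 = 78
py1_6 = 201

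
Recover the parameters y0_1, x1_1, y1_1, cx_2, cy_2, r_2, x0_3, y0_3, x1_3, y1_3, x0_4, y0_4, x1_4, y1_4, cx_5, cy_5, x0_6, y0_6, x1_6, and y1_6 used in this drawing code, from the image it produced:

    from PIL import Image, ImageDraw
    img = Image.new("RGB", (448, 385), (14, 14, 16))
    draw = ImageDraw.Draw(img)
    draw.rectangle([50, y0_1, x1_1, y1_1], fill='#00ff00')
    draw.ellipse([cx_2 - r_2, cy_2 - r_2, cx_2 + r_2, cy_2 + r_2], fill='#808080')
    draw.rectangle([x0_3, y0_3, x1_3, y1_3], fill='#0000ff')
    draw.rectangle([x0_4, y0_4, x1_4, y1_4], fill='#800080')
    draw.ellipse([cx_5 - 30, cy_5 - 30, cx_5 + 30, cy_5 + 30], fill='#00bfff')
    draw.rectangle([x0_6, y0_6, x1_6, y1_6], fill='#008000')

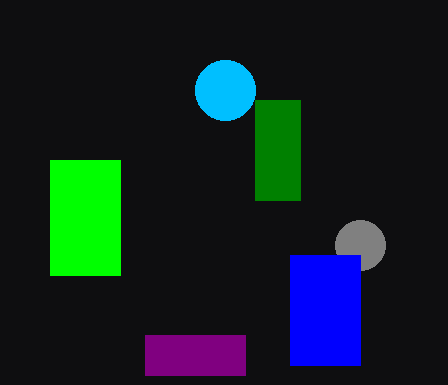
y0_1 = 160, x1_1 = 120, y1_1 = 275, cx_2 = 360, cy_2 = 245, r_2 = 25, x0_3 = 290, y0_3 = 255, x1_3 = 360, y1_3 = 365, x0_4 = 145, y0_4 = 335, x1_4 = 245, y1_4 = 375, cx_5 = 225, cy_5 = 90, x0_6 = 255, y0_6 = 100, x1_6 = 300, y1_6 = 200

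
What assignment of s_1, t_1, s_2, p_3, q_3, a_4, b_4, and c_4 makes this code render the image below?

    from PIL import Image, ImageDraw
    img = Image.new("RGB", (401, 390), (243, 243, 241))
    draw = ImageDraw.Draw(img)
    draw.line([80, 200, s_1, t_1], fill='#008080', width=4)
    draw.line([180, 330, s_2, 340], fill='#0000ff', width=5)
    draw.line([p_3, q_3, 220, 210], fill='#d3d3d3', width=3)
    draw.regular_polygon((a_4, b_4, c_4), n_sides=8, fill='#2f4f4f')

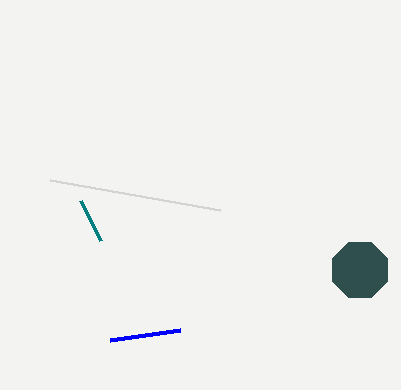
s_1 = 100, t_1 = 240, s_2 = 110, p_3 = 50, q_3 = 180, a_4 = 360, b_4 = 270, c_4 = 30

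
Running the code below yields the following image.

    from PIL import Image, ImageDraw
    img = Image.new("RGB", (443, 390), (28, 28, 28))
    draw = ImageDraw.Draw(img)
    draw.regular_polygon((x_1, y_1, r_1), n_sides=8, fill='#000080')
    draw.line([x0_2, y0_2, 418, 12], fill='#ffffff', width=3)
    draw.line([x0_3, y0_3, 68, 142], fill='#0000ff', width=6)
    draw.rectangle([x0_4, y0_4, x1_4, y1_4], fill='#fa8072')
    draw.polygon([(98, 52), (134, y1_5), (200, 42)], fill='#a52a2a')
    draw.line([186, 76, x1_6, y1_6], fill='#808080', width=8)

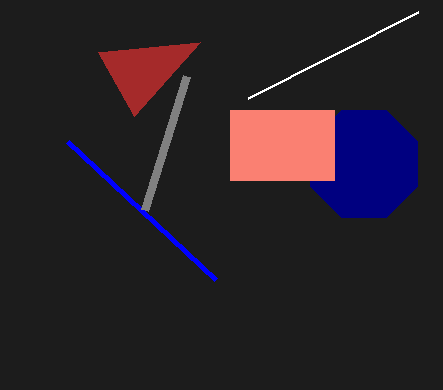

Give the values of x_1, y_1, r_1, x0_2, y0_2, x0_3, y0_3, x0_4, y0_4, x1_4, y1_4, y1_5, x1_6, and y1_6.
x_1 = 364
y_1 = 164
r_1 = 58
x0_2 = 248
y0_2 = 98
x0_3 = 216
y0_3 = 280
x0_4 = 230
y0_4 = 110
x1_4 = 334
y1_4 = 180
y1_5 = 116
x1_6 = 144
y1_6 = 210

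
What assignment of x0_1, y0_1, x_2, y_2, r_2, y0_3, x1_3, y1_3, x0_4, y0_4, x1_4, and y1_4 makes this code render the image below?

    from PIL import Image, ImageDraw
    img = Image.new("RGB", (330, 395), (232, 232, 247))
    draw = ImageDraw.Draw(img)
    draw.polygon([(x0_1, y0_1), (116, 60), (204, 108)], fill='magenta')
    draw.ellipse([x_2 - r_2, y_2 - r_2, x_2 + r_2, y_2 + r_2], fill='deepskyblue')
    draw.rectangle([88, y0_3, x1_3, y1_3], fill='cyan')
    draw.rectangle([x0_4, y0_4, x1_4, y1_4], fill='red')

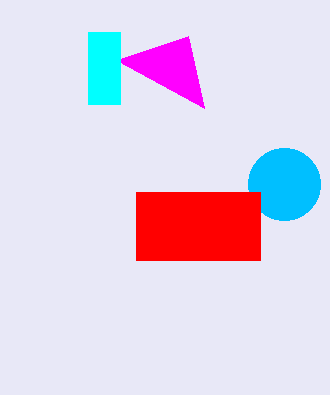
x0_1 = 188
y0_1 = 36
x_2 = 284
y_2 = 184
r_2 = 36
y0_3 = 32
x1_3 = 120
y1_3 = 104
x0_4 = 136
y0_4 = 192
x1_4 = 260
y1_4 = 260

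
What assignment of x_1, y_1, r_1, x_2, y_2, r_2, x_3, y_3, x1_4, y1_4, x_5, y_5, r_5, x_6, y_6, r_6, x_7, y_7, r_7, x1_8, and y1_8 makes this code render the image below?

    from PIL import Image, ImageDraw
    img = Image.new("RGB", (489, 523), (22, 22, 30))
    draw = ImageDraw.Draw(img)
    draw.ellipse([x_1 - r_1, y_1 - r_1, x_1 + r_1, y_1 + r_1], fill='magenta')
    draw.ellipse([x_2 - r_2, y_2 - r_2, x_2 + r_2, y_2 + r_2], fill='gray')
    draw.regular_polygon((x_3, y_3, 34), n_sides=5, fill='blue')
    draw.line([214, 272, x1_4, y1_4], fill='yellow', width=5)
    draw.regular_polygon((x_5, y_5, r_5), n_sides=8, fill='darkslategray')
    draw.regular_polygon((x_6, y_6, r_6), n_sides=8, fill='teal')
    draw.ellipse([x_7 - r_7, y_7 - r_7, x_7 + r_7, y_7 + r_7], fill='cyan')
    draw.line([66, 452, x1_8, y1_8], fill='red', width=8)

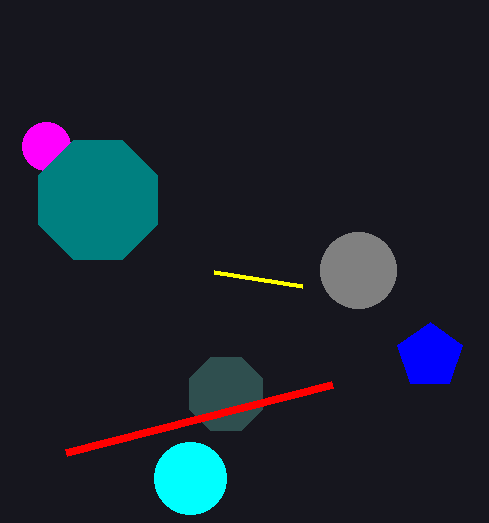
x_1 = 46
y_1 = 146
r_1 = 24
x_2 = 358
y_2 = 270
r_2 = 38
x_3 = 430
y_3 = 356
x1_4 = 302
y1_4 = 286
x_5 = 226
y_5 = 394
r_5 = 40
x_6 = 98
y_6 = 200
r_6 = 64
x_7 = 190
y_7 = 478
r_7 = 36
x1_8 = 332
y1_8 = 384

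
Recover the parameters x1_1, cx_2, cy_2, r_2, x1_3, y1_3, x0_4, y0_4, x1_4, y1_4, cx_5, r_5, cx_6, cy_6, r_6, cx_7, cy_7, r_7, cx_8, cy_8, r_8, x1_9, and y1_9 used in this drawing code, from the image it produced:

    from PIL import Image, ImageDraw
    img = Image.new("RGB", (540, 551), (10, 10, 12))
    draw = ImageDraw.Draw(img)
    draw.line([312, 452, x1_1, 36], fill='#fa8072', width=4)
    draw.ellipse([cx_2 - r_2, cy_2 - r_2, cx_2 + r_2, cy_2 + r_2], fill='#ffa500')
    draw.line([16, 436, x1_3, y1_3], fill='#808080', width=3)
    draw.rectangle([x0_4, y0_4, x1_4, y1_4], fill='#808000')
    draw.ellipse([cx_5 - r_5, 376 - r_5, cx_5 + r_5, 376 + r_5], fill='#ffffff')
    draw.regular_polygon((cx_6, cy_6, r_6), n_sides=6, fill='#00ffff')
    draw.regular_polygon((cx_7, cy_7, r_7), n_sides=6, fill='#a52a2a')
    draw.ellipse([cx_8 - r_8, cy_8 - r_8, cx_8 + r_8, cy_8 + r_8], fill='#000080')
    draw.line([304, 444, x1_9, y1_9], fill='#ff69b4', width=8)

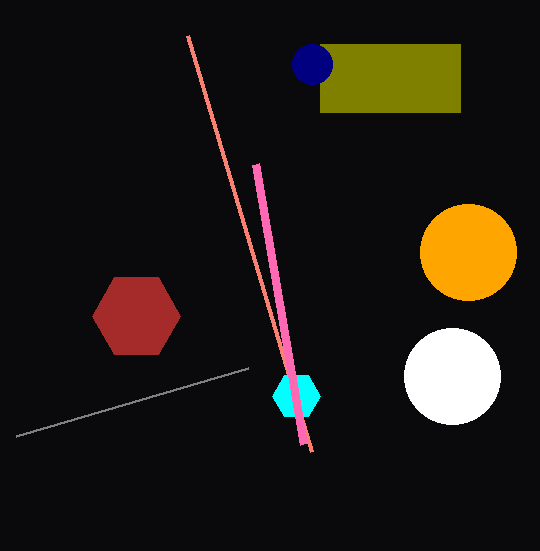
x1_1 = 188, cx_2 = 468, cy_2 = 252, r_2 = 48, x1_3 = 248, y1_3 = 368, x0_4 = 320, y0_4 = 44, x1_4 = 460, y1_4 = 112, cx_5 = 452, r_5 = 48, cx_6 = 296, cy_6 = 396, r_6 = 24, cx_7 = 136, cy_7 = 316, r_7 = 44, cx_8 = 312, cy_8 = 64, r_8 = 20, x1_9 = 256, y1_9 = 164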